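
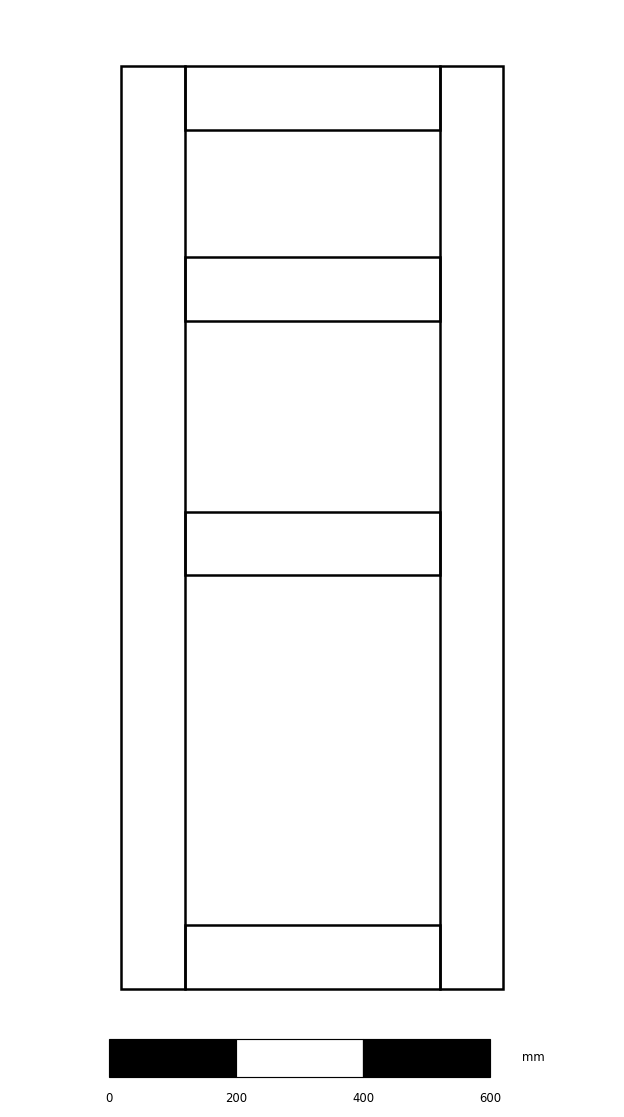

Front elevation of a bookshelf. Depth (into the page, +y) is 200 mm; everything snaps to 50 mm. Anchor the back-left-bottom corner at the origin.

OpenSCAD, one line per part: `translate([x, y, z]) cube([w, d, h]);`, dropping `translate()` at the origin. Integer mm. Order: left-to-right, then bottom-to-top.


cube([100, 200, 1450]);
translate([100, 0, 0]) cube([400, 200, 100]);
translate([100, 0, 650]) cube([400, 200, 100]);
translate([100, 0, 1050]) cube([400, 200, 100]);
translate([100, 0, 1350]) cube([400, 200, 100]);
translate([500, 0, 0]) cube([100, 200, 1450]);


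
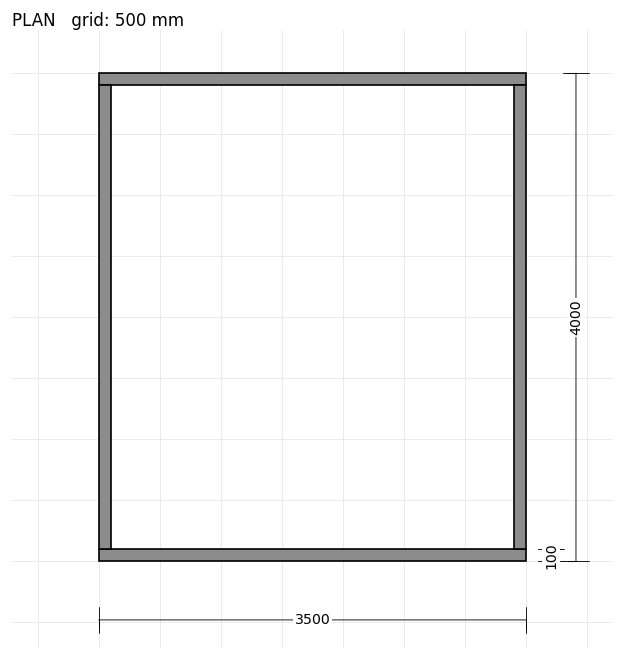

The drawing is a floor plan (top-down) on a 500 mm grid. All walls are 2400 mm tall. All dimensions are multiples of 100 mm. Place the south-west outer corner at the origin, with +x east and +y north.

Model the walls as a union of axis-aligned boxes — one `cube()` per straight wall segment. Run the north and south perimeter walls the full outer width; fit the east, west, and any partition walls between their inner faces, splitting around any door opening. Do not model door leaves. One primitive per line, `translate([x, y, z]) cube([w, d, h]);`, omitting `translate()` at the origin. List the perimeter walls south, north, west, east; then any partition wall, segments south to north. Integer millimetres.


cube([3500, 100, 2400]);
translate([0, 3900, 0]) cube([3500, 100, 2400]);
translate([0, 100, 0]) cube([100, 3800, 2400]);
translate([3400, 100, 0]) cube([100, 3800, 2400]);


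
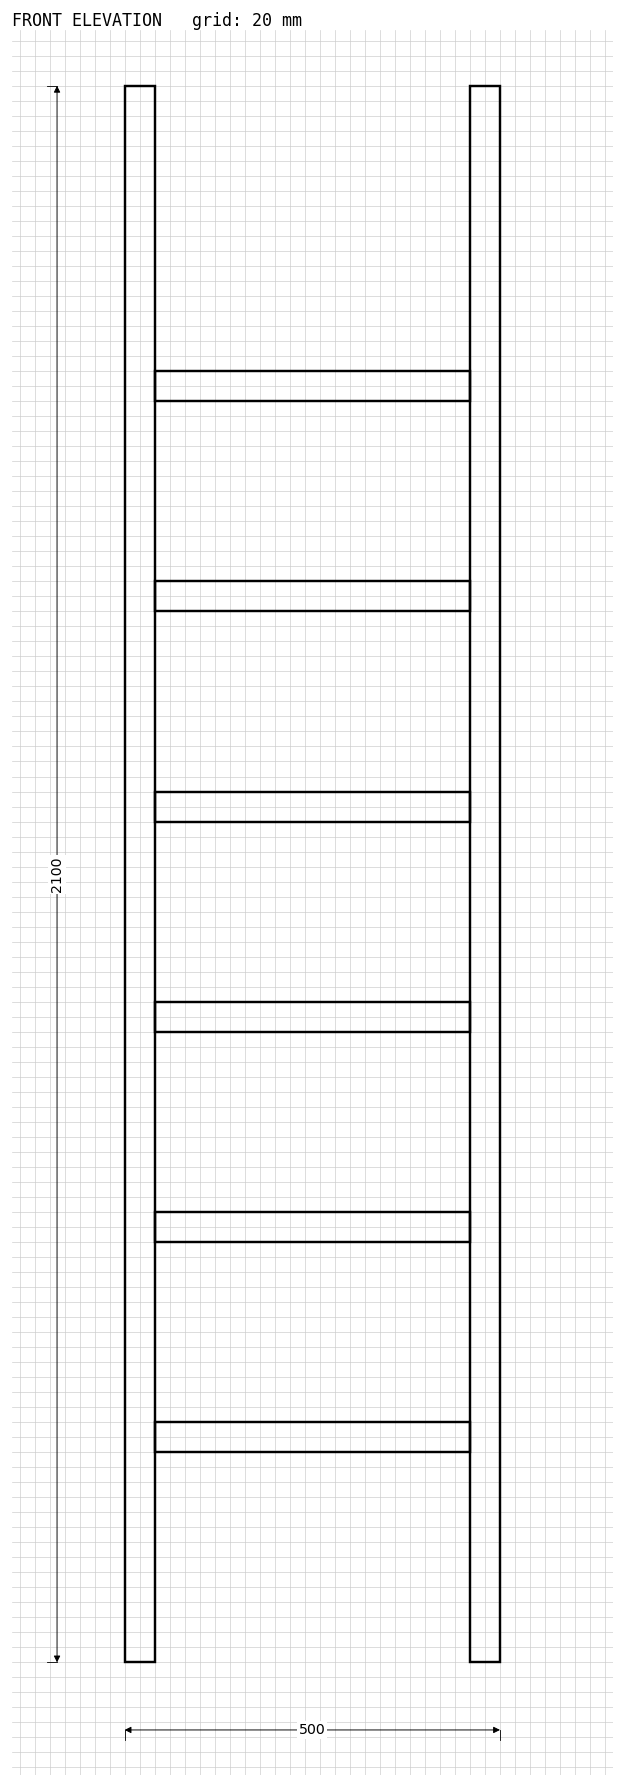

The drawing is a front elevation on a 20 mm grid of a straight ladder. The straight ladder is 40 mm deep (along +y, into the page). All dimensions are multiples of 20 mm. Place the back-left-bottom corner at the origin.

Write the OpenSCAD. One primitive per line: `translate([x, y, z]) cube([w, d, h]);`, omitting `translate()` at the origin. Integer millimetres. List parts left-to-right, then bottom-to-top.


cube([40, 40, 2100]);
translate([40, 0, 280]) cube([420, 40, 40]);
translate([40, 0, 560]) cube([420, 40, 40]);
translate([40, 0, 840]) cube([420, 40, 40]);
translate([40, 0, 1120]) cube([420, 40, 40]);
translate([40, 0, 1400]) cube([420, 40, 40]);
translate([40, 0, 1680]) cube([420, 40, 40]);
translate([460, 0, 0]) cube([40, 40, 2100]);


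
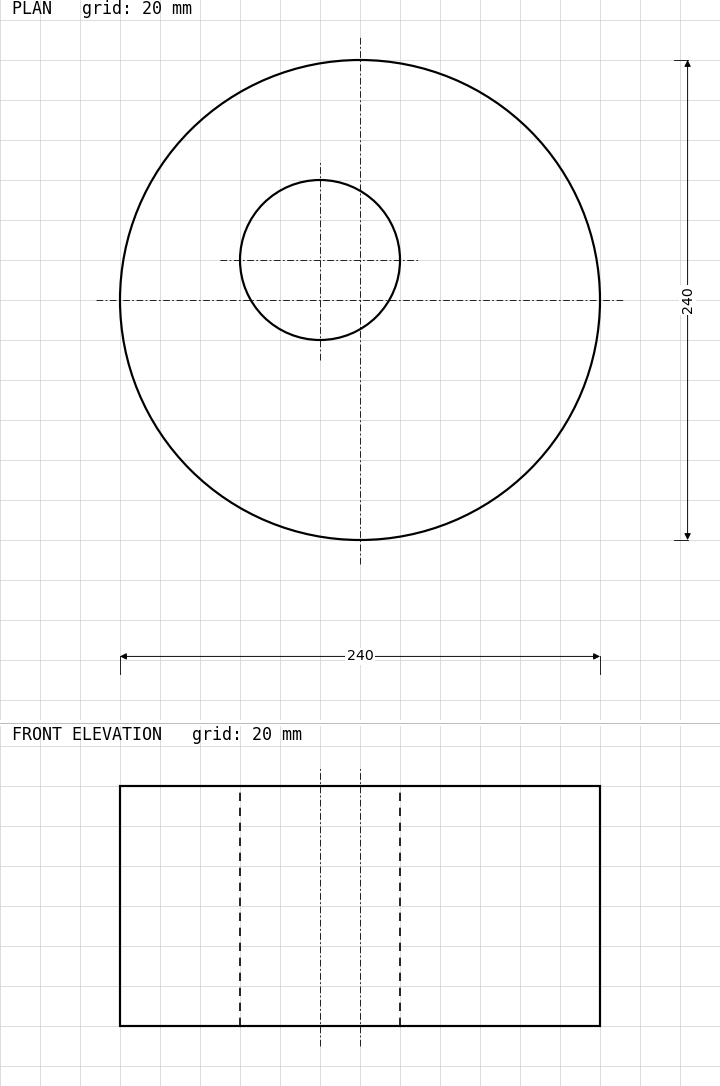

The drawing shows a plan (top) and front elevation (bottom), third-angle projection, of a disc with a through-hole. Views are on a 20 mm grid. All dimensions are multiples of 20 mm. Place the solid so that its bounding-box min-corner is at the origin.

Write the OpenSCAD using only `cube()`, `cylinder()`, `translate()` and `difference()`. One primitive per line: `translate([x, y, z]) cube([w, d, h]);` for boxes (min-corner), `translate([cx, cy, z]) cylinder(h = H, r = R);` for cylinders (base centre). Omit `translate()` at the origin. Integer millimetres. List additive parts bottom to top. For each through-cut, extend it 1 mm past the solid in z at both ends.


difference() {
  translate([120, 120, 0]) cylinder(h = 120, r = 120);
  translate([100, 140, -1]) cylinder(h = 122, r = 40);
}


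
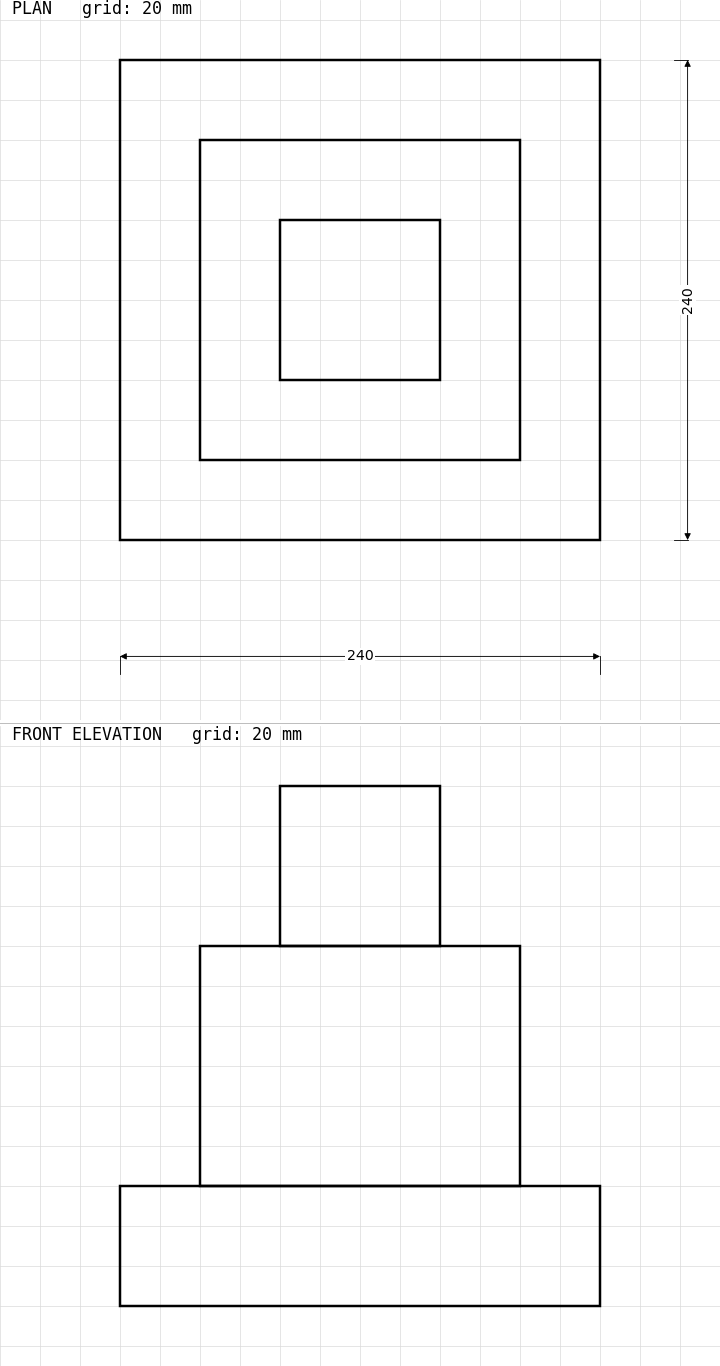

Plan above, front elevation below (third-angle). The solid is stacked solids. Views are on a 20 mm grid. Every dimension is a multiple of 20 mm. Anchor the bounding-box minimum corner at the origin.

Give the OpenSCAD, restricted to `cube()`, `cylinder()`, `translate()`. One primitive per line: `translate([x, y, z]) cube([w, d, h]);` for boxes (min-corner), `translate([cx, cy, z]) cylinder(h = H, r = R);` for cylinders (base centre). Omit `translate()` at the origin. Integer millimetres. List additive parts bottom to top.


cube([240, 240, 60]);
translate([40, 40, 60]) cube([160, 160, 120]);
translate([80, 80, 180]) cube([80, 80, 80]);


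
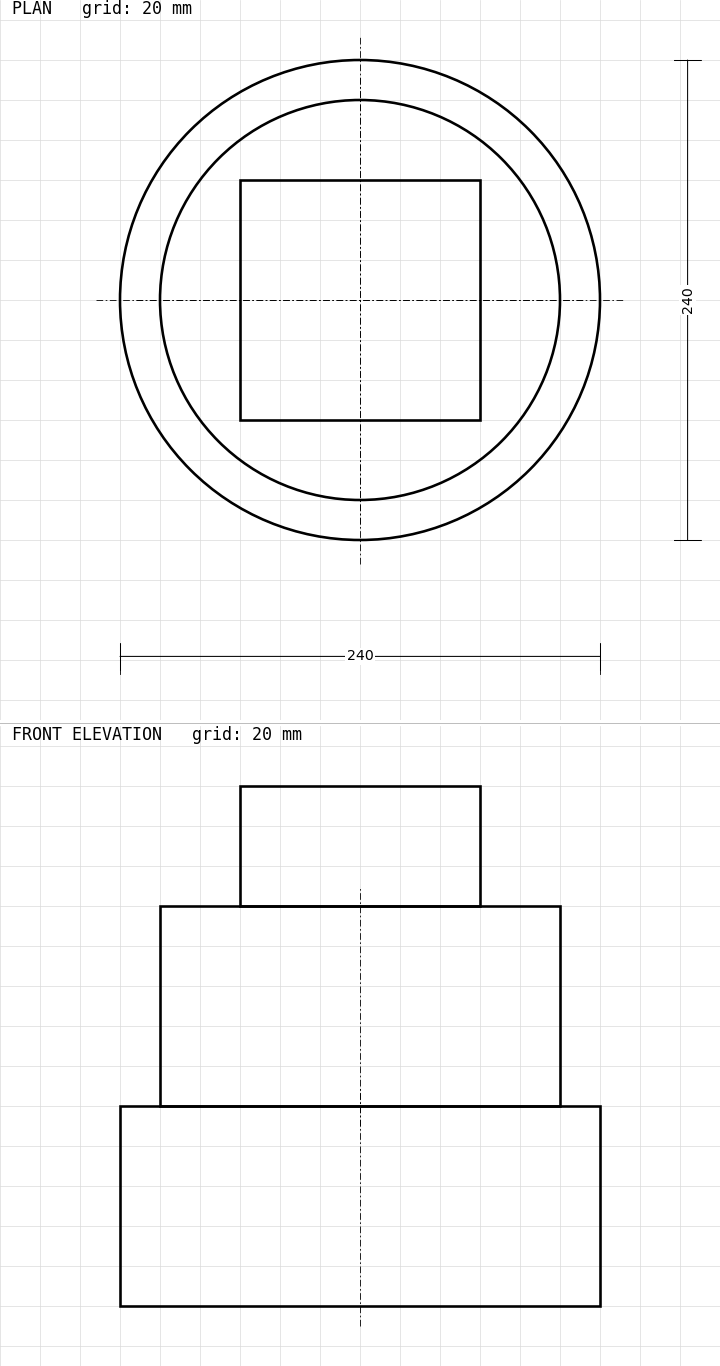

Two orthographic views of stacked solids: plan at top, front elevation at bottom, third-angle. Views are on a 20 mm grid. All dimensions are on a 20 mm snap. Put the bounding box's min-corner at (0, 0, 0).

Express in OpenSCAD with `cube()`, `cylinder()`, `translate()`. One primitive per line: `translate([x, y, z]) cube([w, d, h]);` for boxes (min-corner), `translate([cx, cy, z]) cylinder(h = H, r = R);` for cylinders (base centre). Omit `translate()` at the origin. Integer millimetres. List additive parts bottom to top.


translate([120, 120, 0]) cylinder(h = 100, r = 120);
translate([120, 120, 100]) cylinder(h = 100, r = 100);
translate([60, 60, 200]) cube([120, 120, 60]);


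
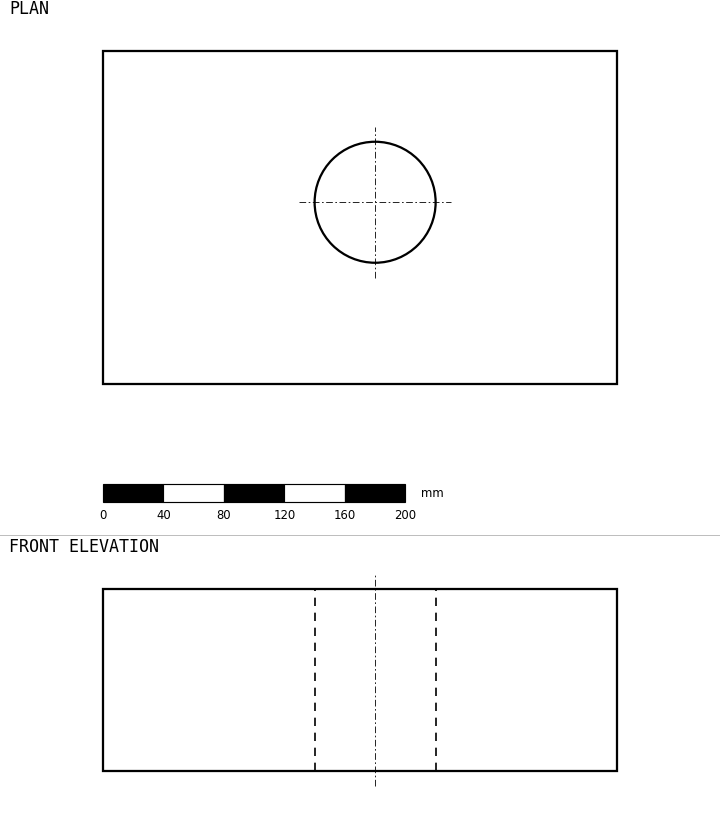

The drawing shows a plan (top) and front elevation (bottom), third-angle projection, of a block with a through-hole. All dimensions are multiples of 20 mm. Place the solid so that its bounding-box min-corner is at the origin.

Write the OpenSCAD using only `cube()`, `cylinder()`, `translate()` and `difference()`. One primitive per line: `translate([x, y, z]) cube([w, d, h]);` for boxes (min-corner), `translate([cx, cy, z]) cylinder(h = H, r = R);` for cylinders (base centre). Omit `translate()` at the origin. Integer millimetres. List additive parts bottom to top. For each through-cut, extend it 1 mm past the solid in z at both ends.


difference() {
  cube([340, 220, 120]);
  translate([180, 120, -1]) cylinder(h = 122, r = 40);
}


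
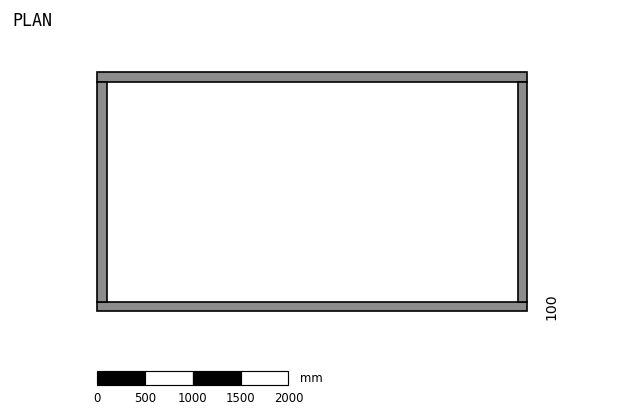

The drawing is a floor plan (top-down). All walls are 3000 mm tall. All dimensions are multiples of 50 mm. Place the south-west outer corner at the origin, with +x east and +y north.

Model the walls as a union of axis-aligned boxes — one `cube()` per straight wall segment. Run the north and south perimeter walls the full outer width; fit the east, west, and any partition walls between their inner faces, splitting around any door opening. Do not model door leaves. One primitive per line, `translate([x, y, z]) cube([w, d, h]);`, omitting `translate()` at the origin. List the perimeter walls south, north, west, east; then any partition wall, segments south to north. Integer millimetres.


cube([4500, 100, 3000]);
translate([0, 2400, 0]) cube([4500, 100, 3000]);
translate([0, 100, 0]) cube([100, 2300, 3000]);
translate([4400, 100, 0]) cube([100, 2300, 3000]);


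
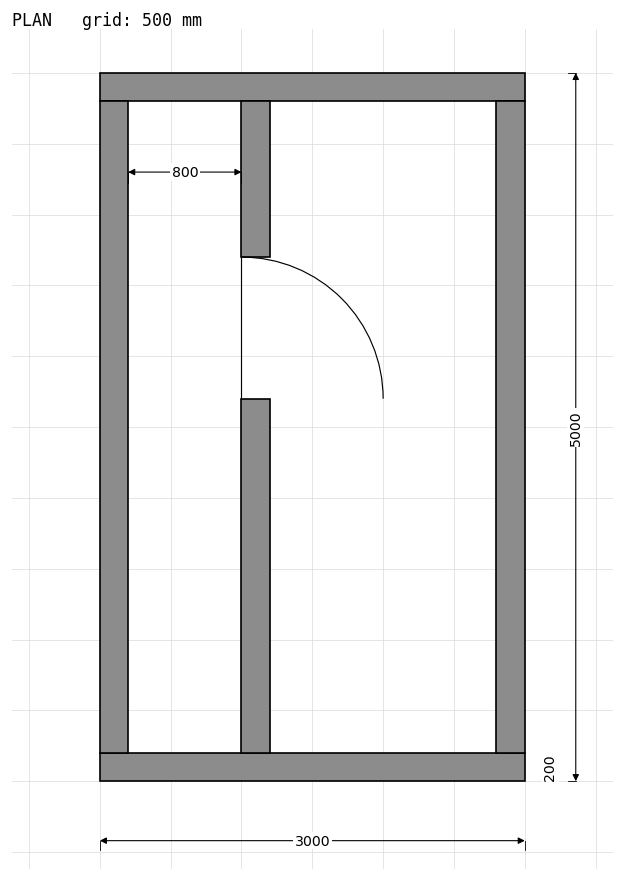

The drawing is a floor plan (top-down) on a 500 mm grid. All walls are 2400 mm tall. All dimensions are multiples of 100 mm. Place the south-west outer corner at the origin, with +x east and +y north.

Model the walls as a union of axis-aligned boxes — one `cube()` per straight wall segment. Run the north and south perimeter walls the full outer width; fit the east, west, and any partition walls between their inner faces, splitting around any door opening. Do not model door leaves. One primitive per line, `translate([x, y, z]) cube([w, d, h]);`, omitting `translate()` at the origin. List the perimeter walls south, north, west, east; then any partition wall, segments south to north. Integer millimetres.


cube([3000, 200, 2400]);
translate([0, 4800, 0]) cube([3000, 200, 2400]);
translate([0, 200, 0]) cube([200, 4600, 2400]);
translate([2800, 200, 0]) cube([200, 4600, 2400]);
translate([1000, 200, 0]) cube([200, 2500, 2400]);
translate([1000, 3700, 0]) cube([200, 1100, 2400]);


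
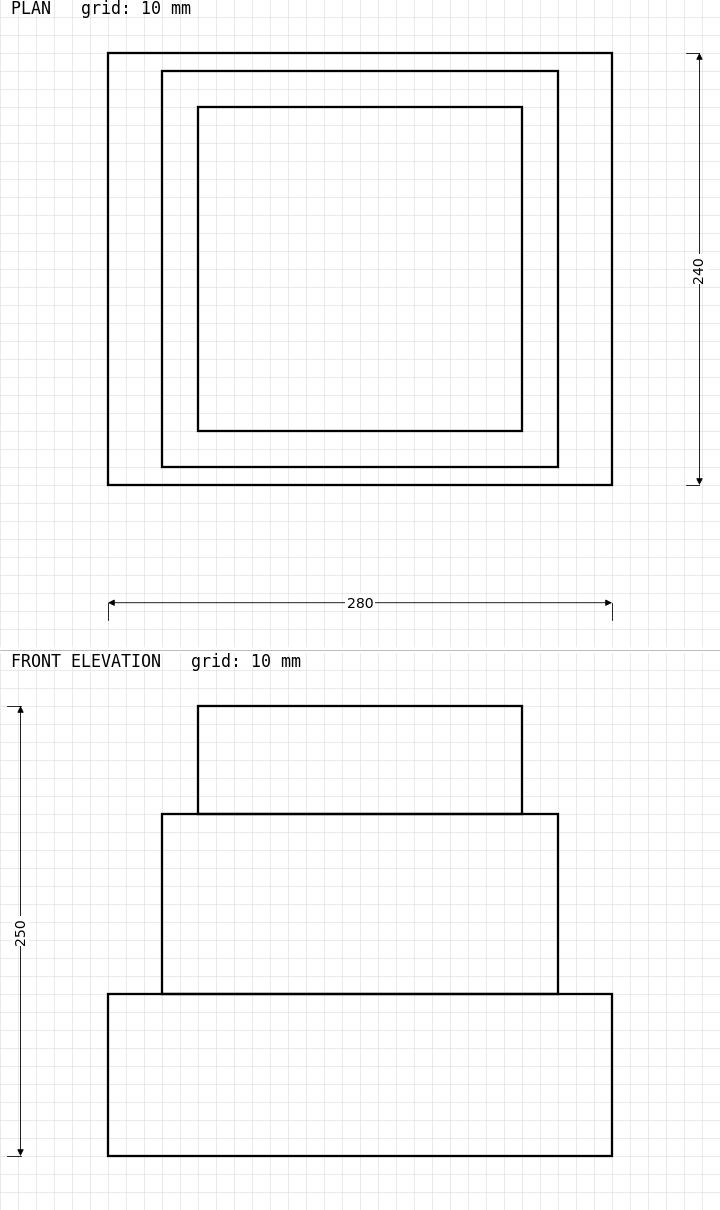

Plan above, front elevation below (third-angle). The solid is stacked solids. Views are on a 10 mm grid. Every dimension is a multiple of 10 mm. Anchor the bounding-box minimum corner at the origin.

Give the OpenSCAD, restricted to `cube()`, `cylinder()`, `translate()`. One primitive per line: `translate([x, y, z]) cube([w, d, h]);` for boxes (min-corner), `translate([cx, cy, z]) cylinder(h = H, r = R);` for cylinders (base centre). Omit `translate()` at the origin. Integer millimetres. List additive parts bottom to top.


cube([280, 240, 90]);
translate([30, 10, 90]) cube([220, 220, 100]);
translate([50, 30, 190]) cube([180, 180, 60]);


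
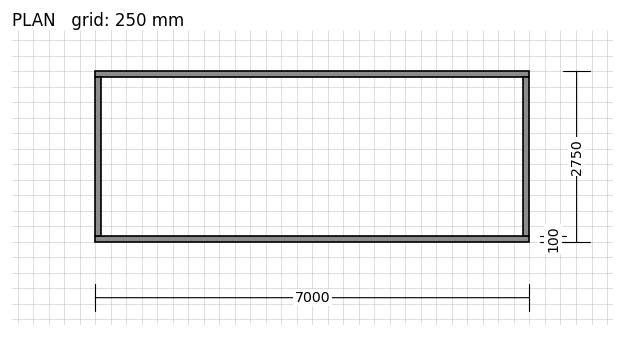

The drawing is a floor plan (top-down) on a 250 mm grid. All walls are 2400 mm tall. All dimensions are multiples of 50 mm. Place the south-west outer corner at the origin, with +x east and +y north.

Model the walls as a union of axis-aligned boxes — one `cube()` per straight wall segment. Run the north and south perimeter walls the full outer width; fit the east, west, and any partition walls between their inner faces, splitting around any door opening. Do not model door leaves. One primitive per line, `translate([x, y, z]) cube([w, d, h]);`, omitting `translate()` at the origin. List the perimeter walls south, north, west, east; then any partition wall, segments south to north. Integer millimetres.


cube([7000, 100, 2400]);
translate([0, 2650, 0]) cube([7000, 100, 2400]);
translate([0, 100, 0]) cube([100, 2550, 2400]);
translate([6900, 100, 0]) cube([100, 2550, 2400]);


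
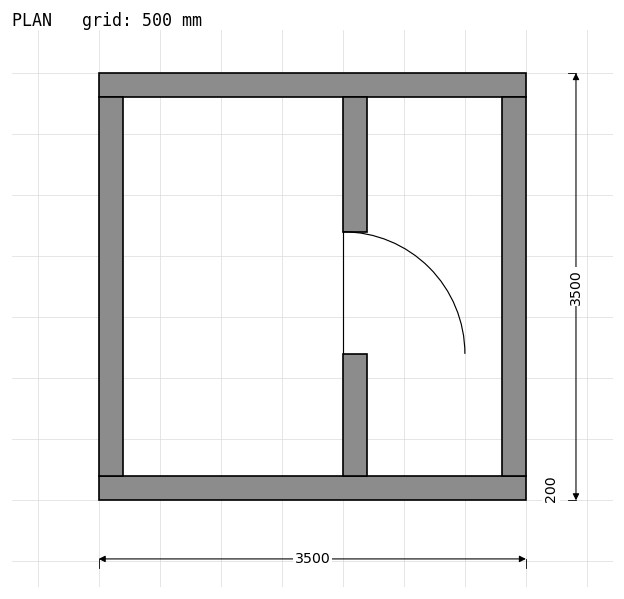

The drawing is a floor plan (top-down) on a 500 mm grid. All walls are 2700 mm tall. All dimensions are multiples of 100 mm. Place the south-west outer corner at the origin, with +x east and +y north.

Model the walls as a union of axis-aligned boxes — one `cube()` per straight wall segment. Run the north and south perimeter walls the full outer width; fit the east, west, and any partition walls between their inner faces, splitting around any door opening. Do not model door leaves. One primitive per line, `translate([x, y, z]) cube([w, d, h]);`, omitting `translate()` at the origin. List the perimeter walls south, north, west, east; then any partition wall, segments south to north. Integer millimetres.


cube([3500, 200, 2700]);
translate([0, 3300, 0]) cube([3500, 200, 2700]);
translate([0, 200, 0]) cube([200, 3100, 2700]);
translate([3300, 200, 0]) cube([200, 3100, 2700]);
translate([2000, 200, 0]) cube([200, 1000, 2700]);
translate([2000, 2200, 0]) cube([200, 1100, 2700]);


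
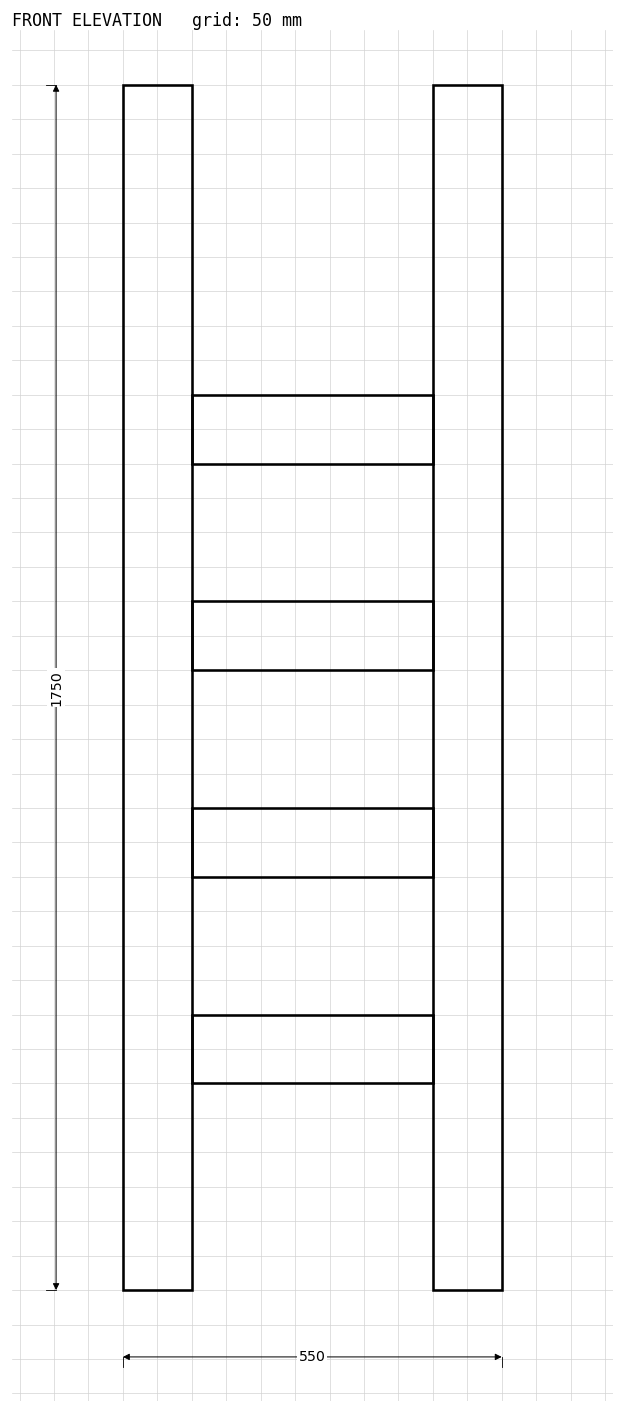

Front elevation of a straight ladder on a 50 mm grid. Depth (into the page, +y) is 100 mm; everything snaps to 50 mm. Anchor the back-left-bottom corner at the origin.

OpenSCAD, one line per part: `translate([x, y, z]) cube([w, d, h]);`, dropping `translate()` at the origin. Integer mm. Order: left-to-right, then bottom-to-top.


cube([100, 100, 1750]);
translate([100, 0, 300]) cube([350, 100, 100]);
translate([100, 0, 600]) cube([350, 100, 100]);
translate([100, 0, 900]) cube([350, 100, 100]);
translate([100, 0, 1200]) cube([350, 100, 100]);
translate([450, 0, 0]) cube([100, 100, 1750]);


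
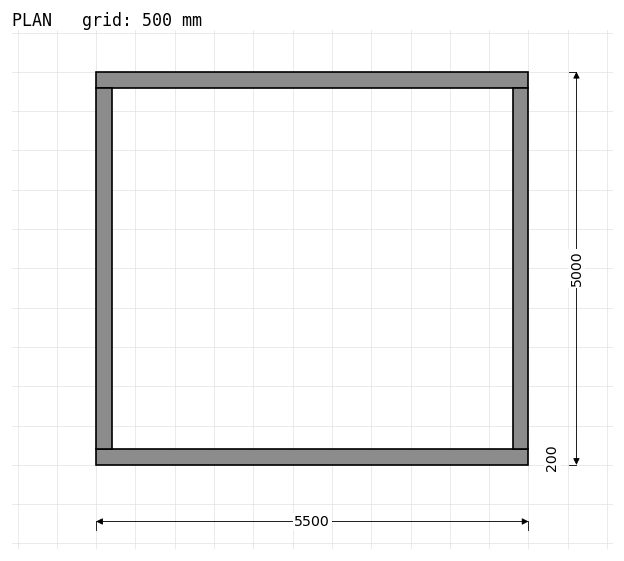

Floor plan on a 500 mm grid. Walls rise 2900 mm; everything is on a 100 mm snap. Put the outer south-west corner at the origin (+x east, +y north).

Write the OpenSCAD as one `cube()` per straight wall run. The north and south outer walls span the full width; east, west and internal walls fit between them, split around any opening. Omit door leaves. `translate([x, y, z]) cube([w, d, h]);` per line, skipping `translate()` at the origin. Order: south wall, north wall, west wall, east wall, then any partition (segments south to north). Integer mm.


cube([5500, 200, 2900]);
translate([0, 4800, 0]) cube([5500, 200, 2900]);
translate([0, 200, 0]) cube([200, 4600, 2900]);
translate([5300, 200, 0]) cube([200, 4600, 2900]);


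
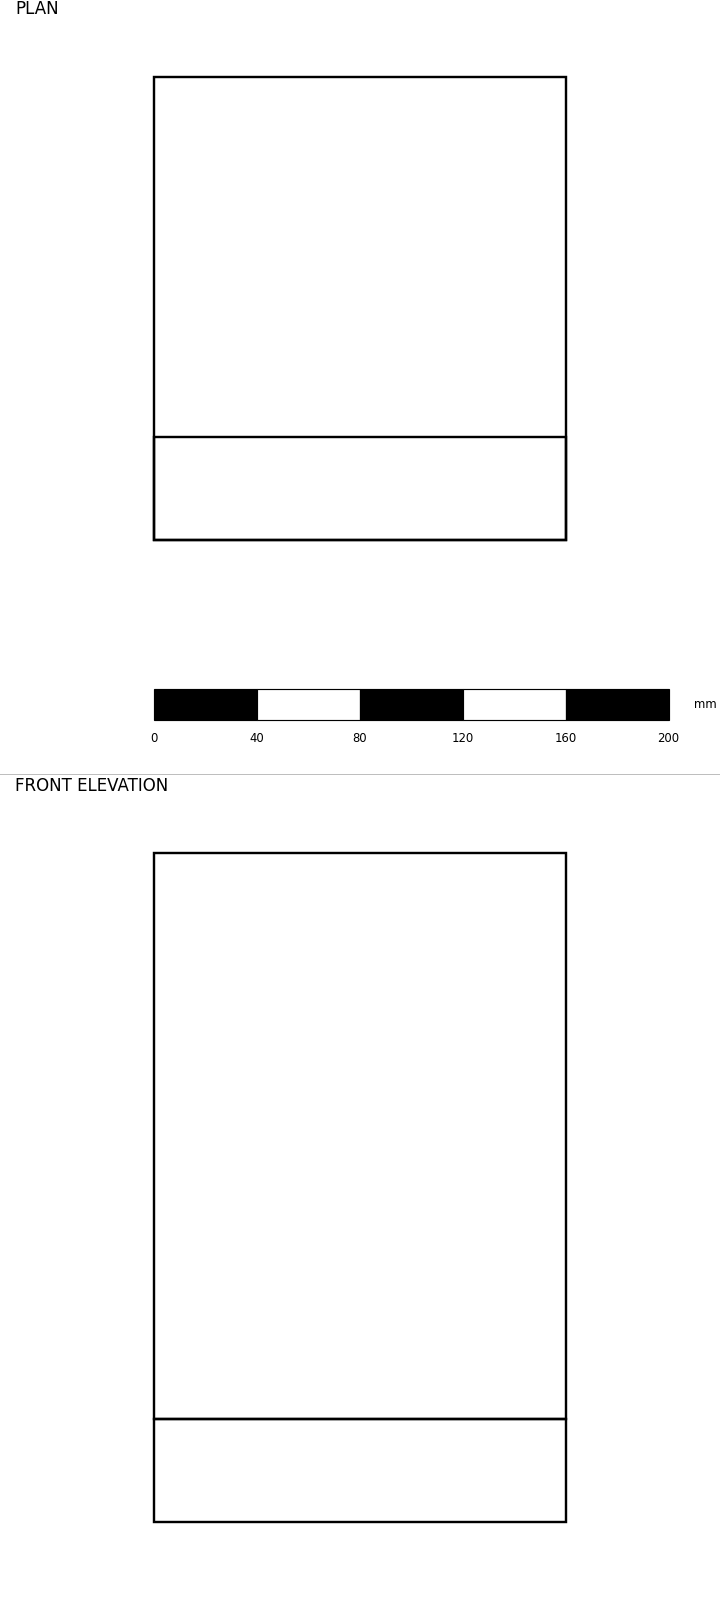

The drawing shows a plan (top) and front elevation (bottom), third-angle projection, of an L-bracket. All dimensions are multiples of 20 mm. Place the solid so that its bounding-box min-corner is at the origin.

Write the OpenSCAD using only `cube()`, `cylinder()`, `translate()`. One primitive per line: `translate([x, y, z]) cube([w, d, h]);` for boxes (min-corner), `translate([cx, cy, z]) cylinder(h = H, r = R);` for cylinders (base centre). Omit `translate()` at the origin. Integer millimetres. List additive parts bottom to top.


cube([160, 180, 40]);
translate([0, 0, 40]) cube([160, 40, 220]);


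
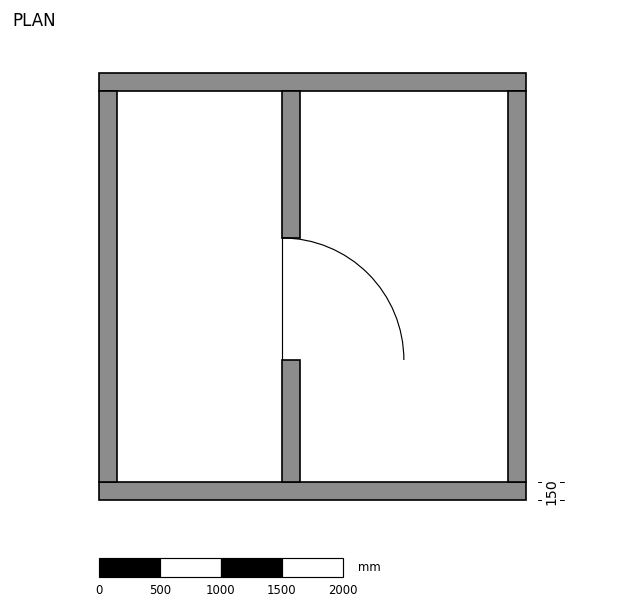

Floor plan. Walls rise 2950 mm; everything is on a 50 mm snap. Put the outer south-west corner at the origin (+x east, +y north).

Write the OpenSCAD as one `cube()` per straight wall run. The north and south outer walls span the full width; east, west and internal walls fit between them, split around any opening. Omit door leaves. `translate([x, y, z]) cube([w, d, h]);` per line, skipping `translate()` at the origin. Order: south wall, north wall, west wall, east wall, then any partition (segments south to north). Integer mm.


cube([3500, 150, 2950]);
translate([0, 3350, 0]) cube([3500, 150, 2950]);
translate([0, 150, 0]) cube([150, 3200, 2950]);
translate([3350, 150, 0]) cube([150, 3200, 2950]);
translate([1500, 150, 0]) cube([150, 1000, 2950]);
translate([1500, 2150, 0]) cube([150, 1200, 2950]);


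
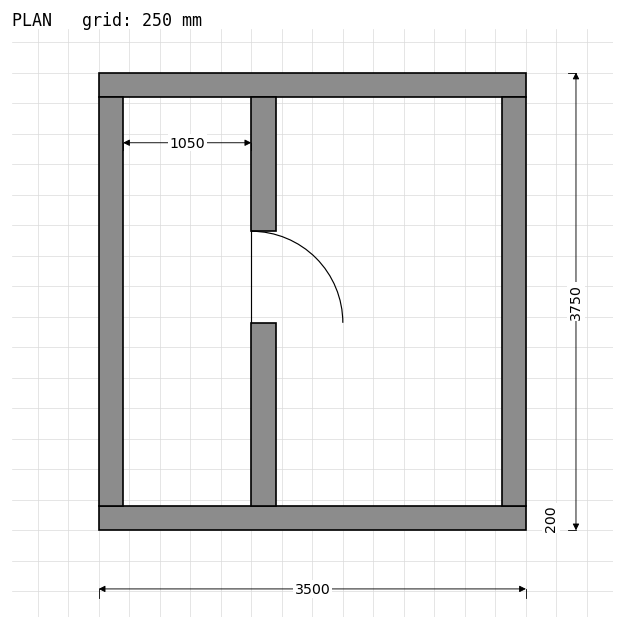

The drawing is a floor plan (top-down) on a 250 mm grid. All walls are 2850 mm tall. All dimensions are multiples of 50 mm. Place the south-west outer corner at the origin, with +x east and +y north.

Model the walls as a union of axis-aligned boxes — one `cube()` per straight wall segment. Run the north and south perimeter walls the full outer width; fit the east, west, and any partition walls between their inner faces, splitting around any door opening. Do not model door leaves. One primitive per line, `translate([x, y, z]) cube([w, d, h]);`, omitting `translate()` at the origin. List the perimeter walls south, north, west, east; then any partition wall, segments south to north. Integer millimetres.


cube([3500, 200, 2850]);
translate([0, 3550, 0]) cube([3500, 200, 2850]);
translate([0, 200, 0]) cube([200, 3350, 2850]);
translate([3300, 200, 0]) cube([200, 3350, 2850]);
translate([1250, 200, 0]) cube([200, 1500, 2850]);
translate([1250, 2450, 0]) cube([200, 1100, 2850]);


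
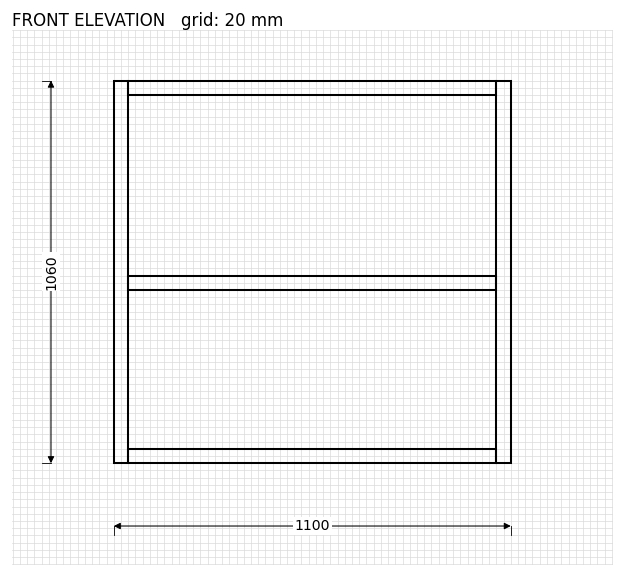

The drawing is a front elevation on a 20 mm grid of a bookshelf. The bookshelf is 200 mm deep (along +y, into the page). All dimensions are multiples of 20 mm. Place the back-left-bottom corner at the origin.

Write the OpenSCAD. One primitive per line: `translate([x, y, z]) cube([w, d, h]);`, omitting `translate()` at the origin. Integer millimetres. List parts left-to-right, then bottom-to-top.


cube([40, 200, 1060]);
translate([40, 0, 0]) cube([1020, 200, 40]);
translate([40, 0, 480]) cube([1020, 200, 40]);
translate([40, 0, 1020]) cube([1020, 200, 40]);
translate([1060, 0, 0]) cube([40, 200, 1060]);


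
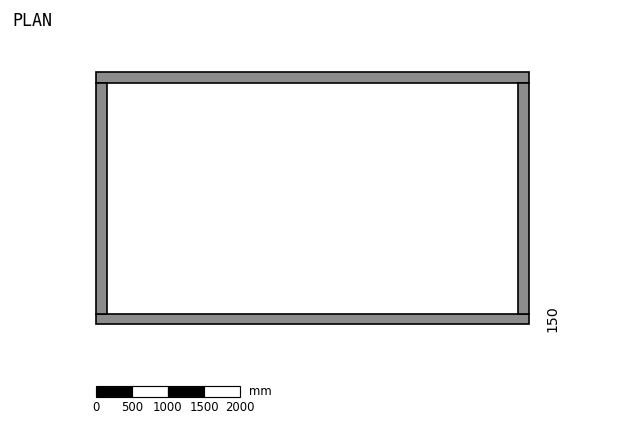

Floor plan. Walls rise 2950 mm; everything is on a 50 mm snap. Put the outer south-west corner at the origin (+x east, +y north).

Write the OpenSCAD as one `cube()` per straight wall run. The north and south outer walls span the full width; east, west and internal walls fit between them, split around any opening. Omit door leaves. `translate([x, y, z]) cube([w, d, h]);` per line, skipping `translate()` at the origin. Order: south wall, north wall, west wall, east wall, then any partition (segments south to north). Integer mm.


cube([6000, 150, 2950]);
translate([0, 3350, 0]) cube([6000, 150, 2950]);
translate([0, 150, 0]) cube([150, 3200, 2950]);
translate([5850, 150, 0]) cube([150, 3200, 2950]);


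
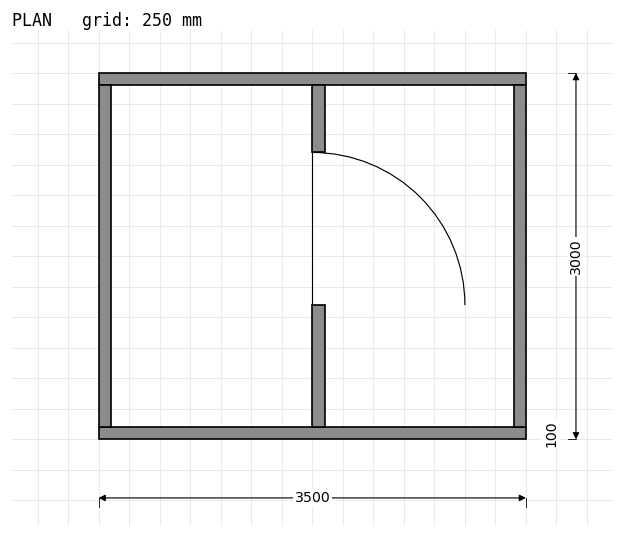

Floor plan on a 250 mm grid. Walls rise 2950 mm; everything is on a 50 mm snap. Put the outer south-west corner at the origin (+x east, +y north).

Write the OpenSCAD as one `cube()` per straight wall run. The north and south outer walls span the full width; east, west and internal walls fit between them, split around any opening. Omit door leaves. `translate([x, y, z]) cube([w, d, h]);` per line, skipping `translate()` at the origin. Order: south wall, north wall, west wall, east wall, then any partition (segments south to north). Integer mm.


cube([3500, 100, 2950]);
translate([0, 2900, 0]) cube([3500, 100, 2950]);
translate([0, 100, 0]) cube([100, 2800, 2950]);
translate([3400, 100, 0]) cube([100, 2800, 2950]);
translate([1750, 100, 0]) cube([100, 1000, 2950]);
translate([1750, 2350, 0]) cube([100, 550, 2950]);


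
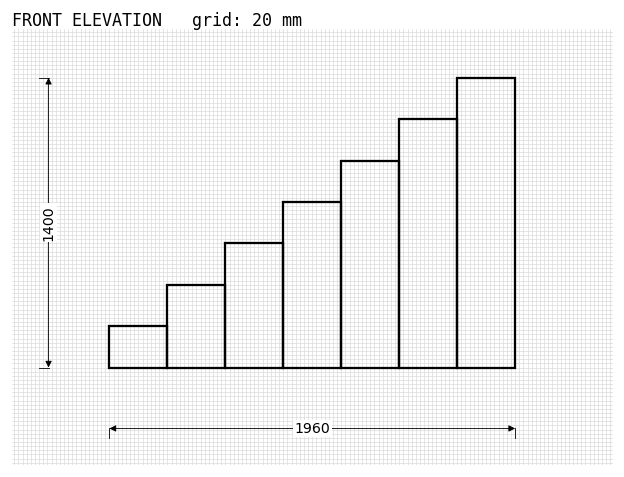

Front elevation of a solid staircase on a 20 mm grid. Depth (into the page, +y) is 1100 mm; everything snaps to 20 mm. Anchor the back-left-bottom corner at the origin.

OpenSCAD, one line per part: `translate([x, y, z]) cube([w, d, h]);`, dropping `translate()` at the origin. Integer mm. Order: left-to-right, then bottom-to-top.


cube([280, 1100, 200]);
translate([280, 0, 0]) cube([280, 1100, 400]);
translate([560, 0, 0]) cube([280, 1100, 600]);
translate([840, 0, 0]) cube([280, 1100, 800]);
translate([1120, 0, 0]) cube([280, 1100, 1000]);
translate([1400, 0, 0]) cube([280, 1100, 1200]);
translate([1680, 0, 0]) cube([280, 1100, 1400]);


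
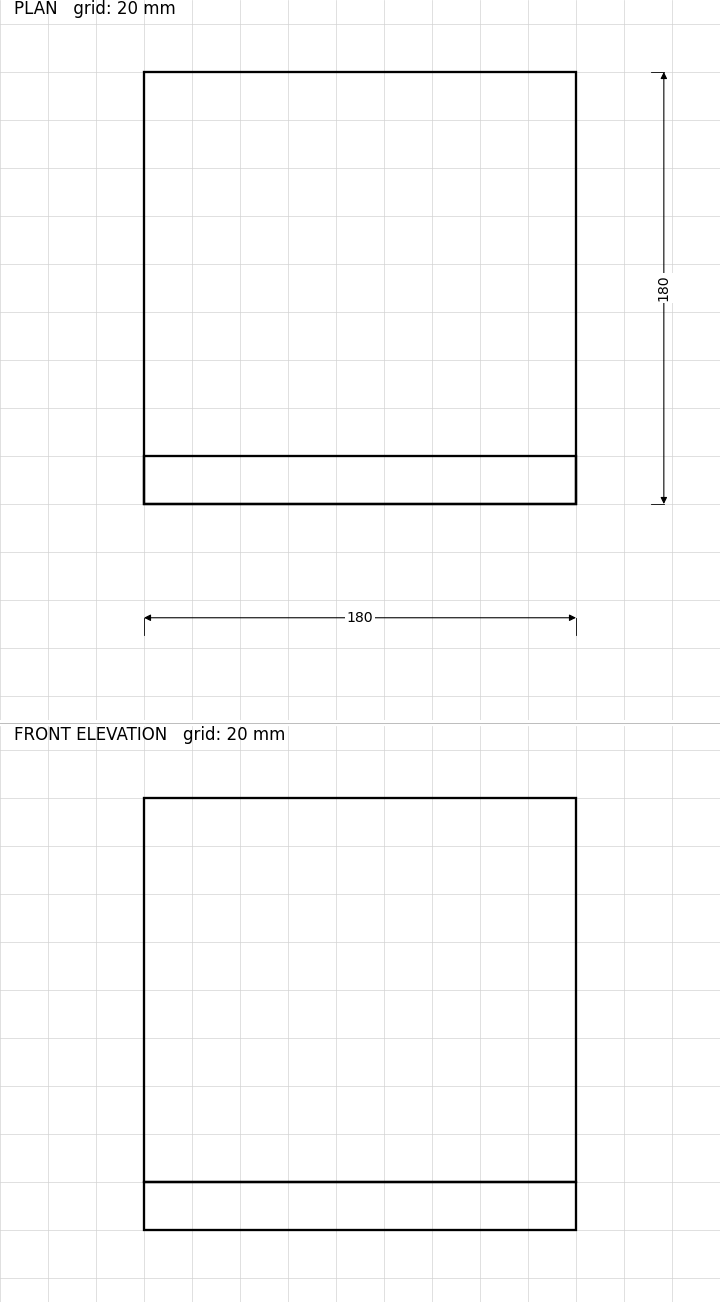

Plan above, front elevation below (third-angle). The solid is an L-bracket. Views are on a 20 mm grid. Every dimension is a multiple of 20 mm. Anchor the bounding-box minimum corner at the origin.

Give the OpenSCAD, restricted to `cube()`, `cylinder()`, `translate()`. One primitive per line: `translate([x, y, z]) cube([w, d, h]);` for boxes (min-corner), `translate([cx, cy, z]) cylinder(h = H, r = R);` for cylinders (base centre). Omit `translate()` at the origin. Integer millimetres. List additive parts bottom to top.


cube([180, 180, 20]);
translate([0, 0, 20]) cube([180, 20, 160]);


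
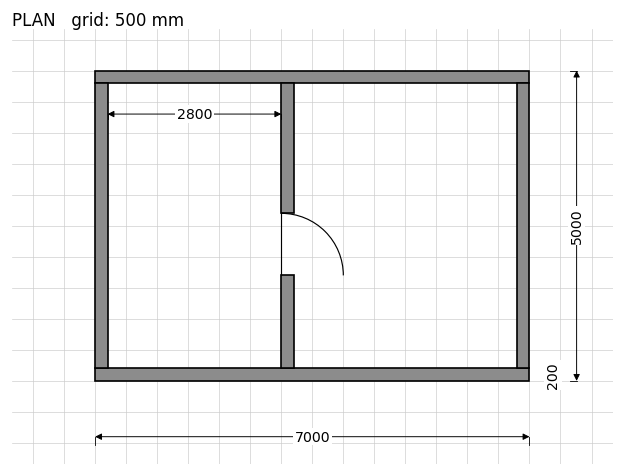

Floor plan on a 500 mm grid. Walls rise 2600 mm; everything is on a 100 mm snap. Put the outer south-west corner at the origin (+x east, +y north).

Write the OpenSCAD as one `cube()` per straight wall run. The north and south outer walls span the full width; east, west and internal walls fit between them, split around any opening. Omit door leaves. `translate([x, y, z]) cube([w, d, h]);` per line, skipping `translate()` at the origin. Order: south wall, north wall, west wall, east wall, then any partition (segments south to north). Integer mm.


cube([7000, 200, 2600]);
translate([0, 4800, 0]) cube([7000, 200, 2600]);
translate([0, 200, 0]) cube([200, 4600, 2600]);
translate([6800, 200, 0]) cube([200, 4600, 2600]);
translate([3000, 200, 0]) cube([200, 1500, 2600]);
translate([3000, 2700, 0]) cube([200, 2100, 2600]);


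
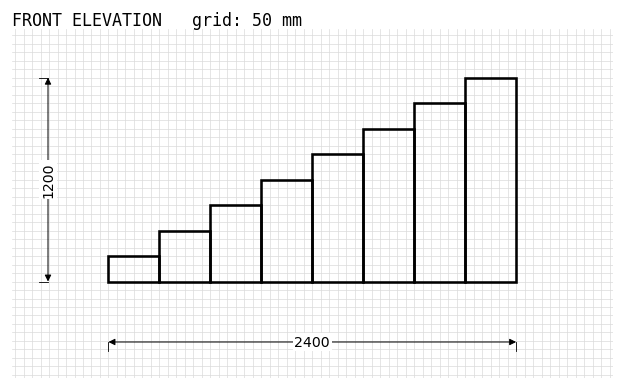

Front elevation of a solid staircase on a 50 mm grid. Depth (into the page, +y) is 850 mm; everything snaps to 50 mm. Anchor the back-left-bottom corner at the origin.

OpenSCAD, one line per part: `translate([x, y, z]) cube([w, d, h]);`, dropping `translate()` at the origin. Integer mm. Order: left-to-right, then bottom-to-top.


cube([300, 850, 150]);
translate([300, 0, 0]) cube([300, 850, 300]);
translate([600, 0, 0]) cube([300, 850, 450]);
translate([900, 0, 0]) cube([300, 850, 600]);
translate([1200, 0, 0]) cube([300, 850, 750]);
translate([1500, 0, 0]) cube([300, 850, 900]);
translate([1800, 0, 0]) cube([300, 850, 1050]);
translate([2100, 0, 0]) cube([300, 850, 1200]);


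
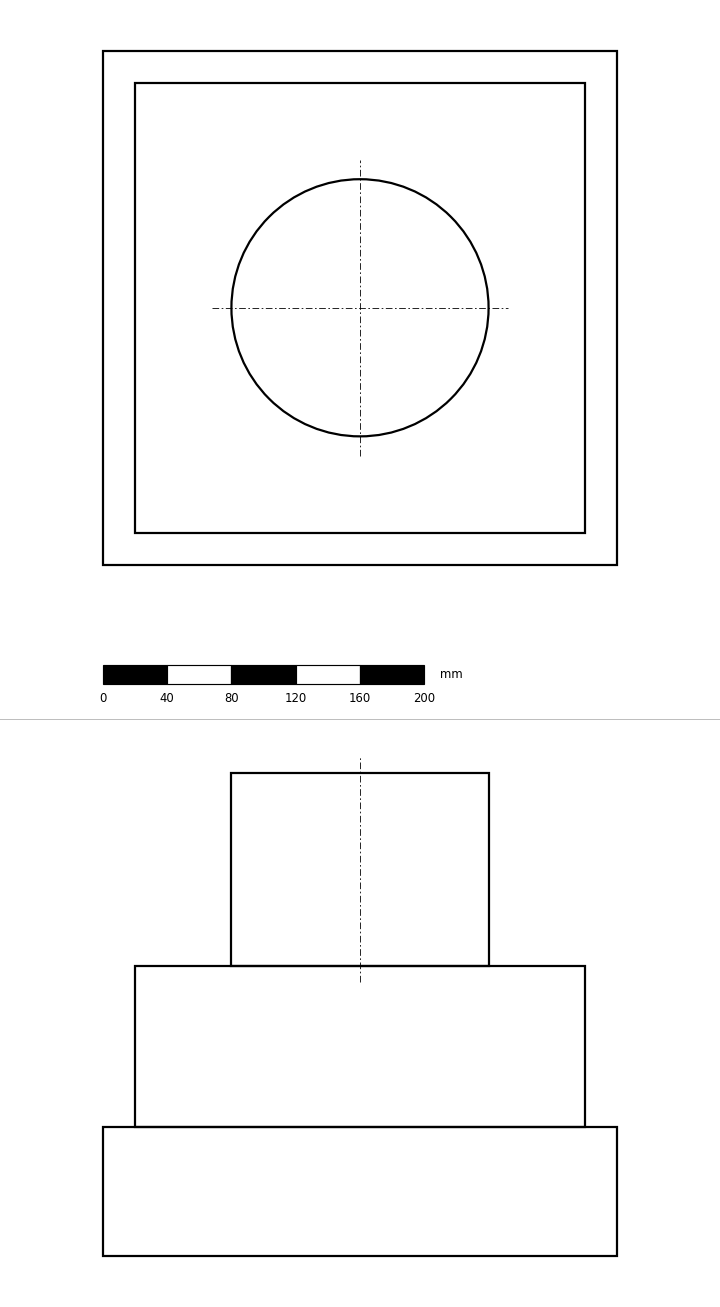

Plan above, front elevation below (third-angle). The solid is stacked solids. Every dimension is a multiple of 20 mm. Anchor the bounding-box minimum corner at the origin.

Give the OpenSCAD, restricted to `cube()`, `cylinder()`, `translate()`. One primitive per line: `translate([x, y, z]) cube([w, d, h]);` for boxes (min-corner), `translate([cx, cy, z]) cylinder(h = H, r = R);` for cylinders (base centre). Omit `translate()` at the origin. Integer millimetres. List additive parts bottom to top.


cube([320, 320, 80]);
translate([20, 20, 80]) cube([280, 280, 100]);
translate([160, 160, 180]) cylinder(h = 120, r = 80);


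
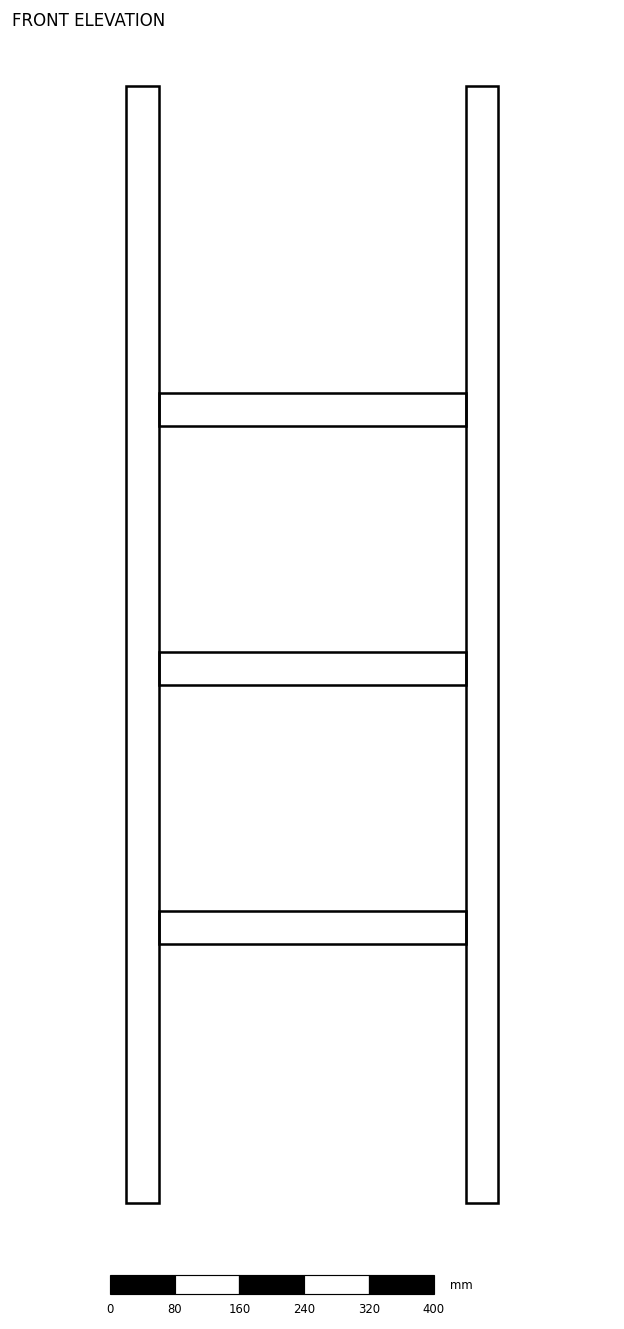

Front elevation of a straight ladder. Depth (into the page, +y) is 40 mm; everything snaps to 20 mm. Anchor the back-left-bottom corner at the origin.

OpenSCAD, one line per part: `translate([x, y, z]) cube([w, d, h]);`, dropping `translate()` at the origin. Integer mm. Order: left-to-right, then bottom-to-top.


cube([40, 40, 1380]);
translate([40, 0, 320]) cube([380, 40, 40]);
translate([40, 0, 640]) cube([380, 40, 40]);
translate([40, 0, 960]) cube([380, 40, 40]);
translate([420, 0, 0]) cube([40, 40, 1380]);


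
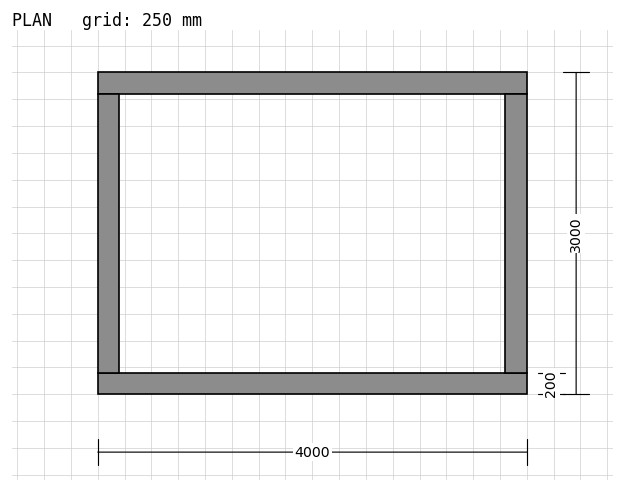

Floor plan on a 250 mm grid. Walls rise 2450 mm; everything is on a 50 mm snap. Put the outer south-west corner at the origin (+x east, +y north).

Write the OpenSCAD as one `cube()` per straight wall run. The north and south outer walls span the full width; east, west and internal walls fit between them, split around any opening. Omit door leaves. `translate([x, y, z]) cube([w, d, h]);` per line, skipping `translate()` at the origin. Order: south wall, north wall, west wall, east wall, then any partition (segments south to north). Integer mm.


cube([4000, 200, 2450]);
translate([0, 2800, 0]) cube([4000, 200, 2450]);
translate([0, 200, 0]) cube([200, 2600, 2450]);
translate([3800, 200, 0]) cube([200, 2600, 2450]);


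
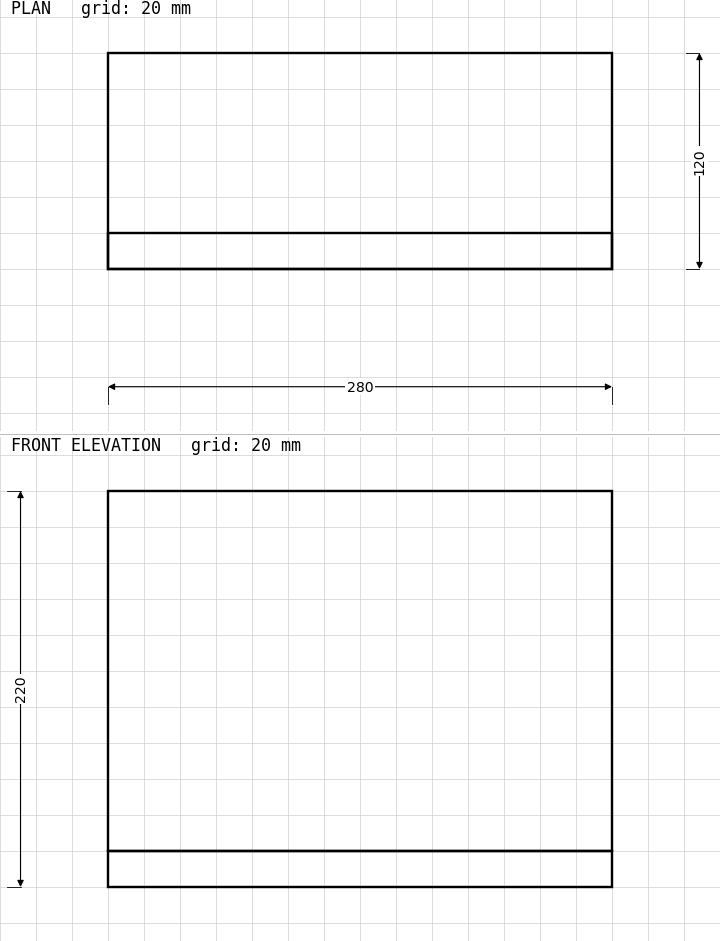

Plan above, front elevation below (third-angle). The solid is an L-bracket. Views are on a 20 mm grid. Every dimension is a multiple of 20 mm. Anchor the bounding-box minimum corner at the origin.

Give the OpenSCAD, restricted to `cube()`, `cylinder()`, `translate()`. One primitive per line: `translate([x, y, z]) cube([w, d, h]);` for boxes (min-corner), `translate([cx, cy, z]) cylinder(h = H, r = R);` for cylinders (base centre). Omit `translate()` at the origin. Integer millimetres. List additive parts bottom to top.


cube([280, 120, 20]);
translate([0, 0, 20]) cube([280, 20, 200]);


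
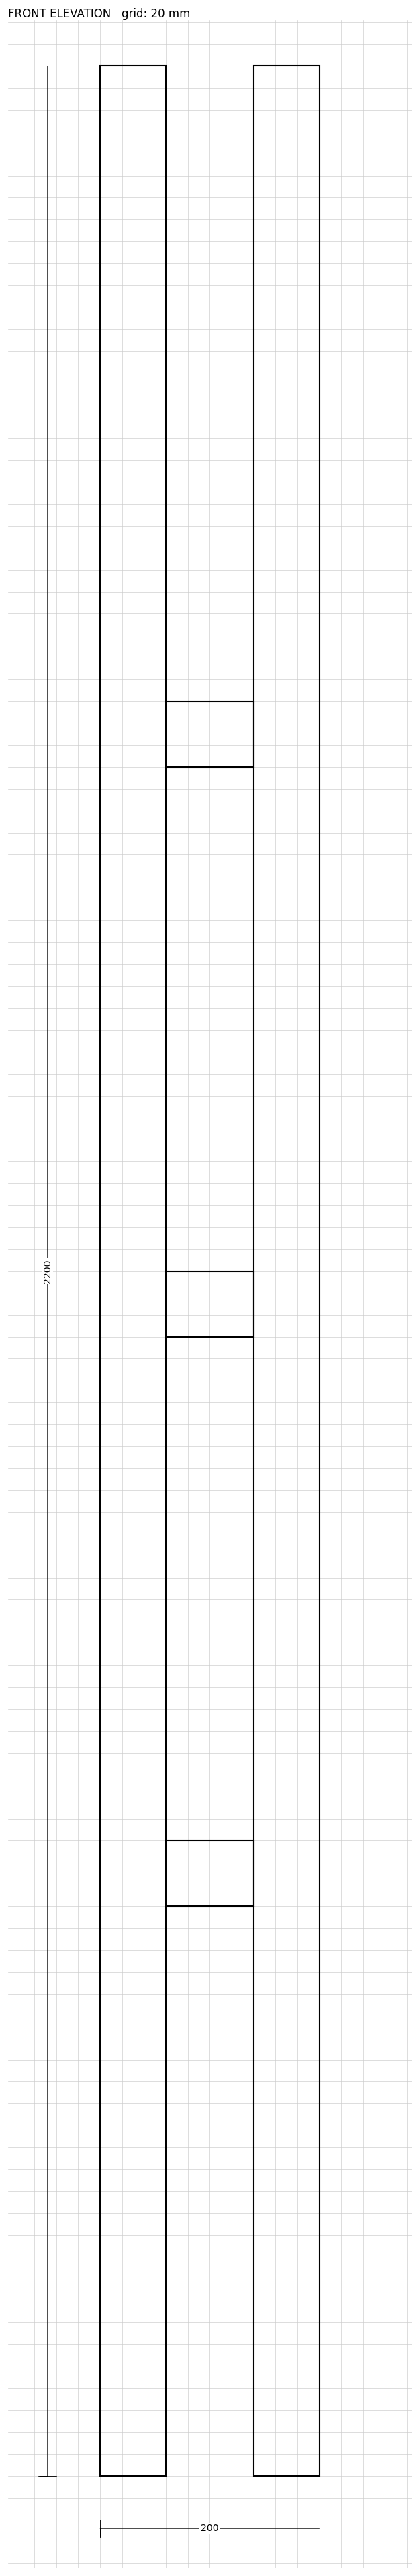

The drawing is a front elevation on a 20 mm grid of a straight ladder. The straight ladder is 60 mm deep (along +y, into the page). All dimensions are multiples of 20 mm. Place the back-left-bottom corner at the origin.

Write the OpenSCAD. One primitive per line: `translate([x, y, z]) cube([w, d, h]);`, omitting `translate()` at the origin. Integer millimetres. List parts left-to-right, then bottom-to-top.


cube([60, 60, 2200]);
translate([60, 0, 520]) cube([80, 60, 60]);
translate([60, 0, 1040]) cube([80, 60, 60]);
translate([60, 0, 1560]) cube([80, 60, 60]);
translate([140, 0, 0]) cube([60, 60, 2200]);


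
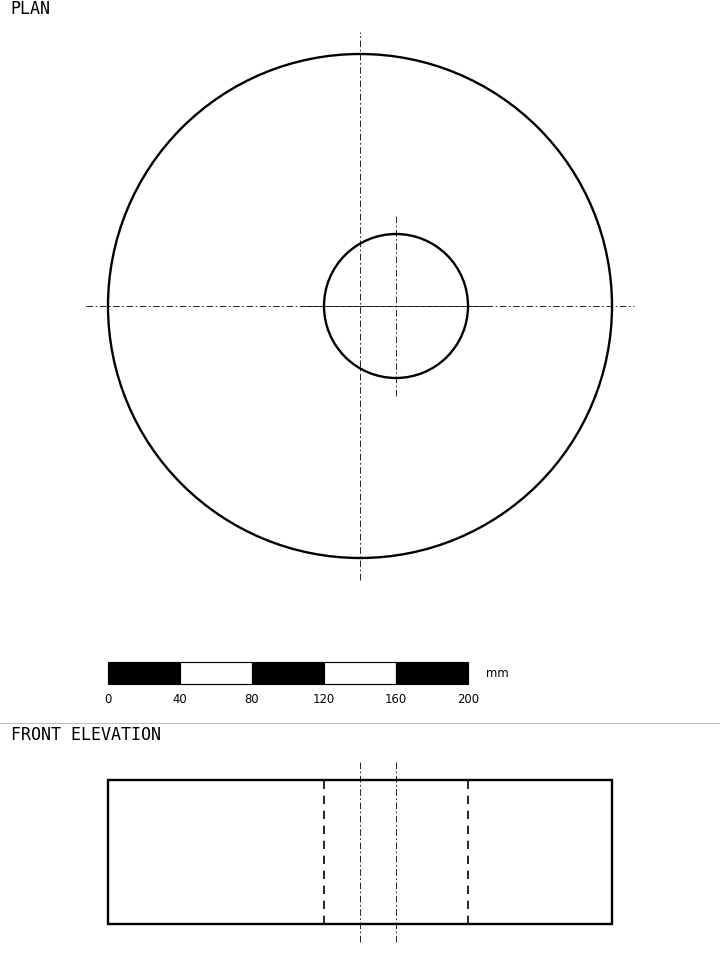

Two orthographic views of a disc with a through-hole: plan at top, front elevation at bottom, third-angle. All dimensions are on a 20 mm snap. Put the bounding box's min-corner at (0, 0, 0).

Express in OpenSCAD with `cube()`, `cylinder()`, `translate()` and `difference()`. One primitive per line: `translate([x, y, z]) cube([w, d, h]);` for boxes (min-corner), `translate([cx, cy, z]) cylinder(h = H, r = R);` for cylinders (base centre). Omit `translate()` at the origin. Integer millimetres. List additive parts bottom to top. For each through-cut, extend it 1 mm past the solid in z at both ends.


difference() {
  translate([140, 140, 0]) cylinder(h = 80, r = 140);
  translate([160, 140, -1]) cylinder(h = 82, r = 40);
}


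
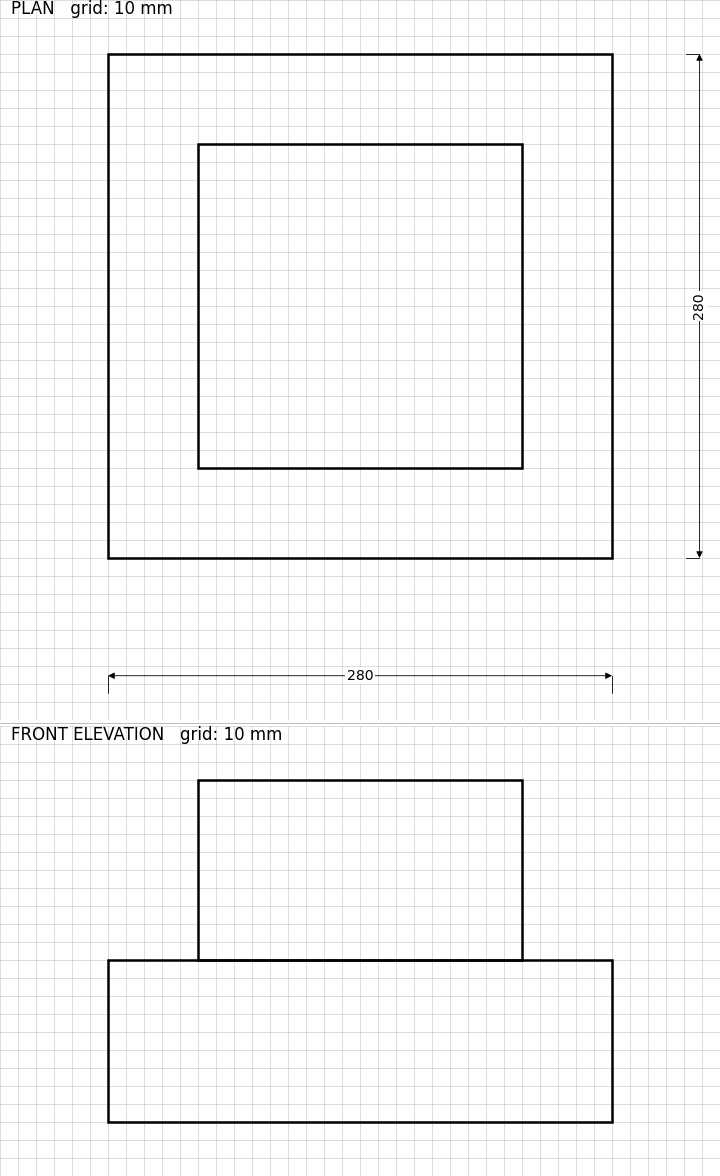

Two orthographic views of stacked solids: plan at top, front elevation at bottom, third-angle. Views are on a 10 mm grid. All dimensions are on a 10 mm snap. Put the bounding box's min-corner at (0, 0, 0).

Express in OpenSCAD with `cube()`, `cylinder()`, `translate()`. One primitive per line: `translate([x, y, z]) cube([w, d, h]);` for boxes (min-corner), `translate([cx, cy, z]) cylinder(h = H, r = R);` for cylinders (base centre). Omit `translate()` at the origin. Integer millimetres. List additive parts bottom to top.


cube([280, 280, 90]);
translate([50, 50, 90]) cube([180, 180, 100]);


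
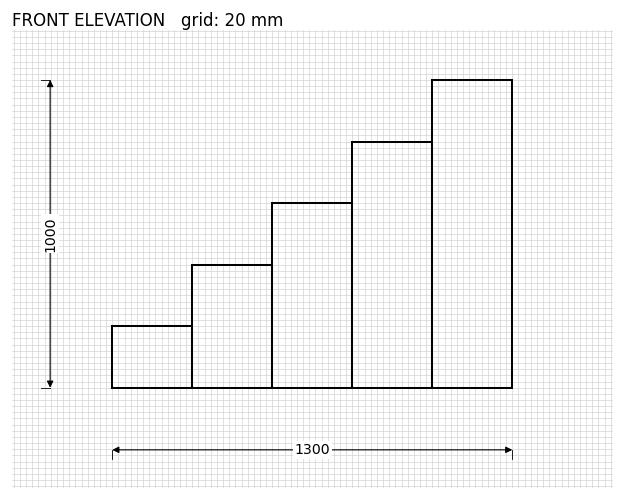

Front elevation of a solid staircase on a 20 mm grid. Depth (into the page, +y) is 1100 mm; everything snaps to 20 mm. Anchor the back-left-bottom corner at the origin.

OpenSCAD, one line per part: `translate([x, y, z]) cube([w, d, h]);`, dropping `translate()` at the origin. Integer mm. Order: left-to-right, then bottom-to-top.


cube([260, 1100, 200]);
translate([260, 0, 0]) cube([260, 1100, 400]);
translate([520, 0, 0]) cube([260, 1100, 600]);
translate([780, 0, 0]) cube([260, 1100, 800]);
translate([1040, 0, 0]) cube([260, 1100, 1000]);


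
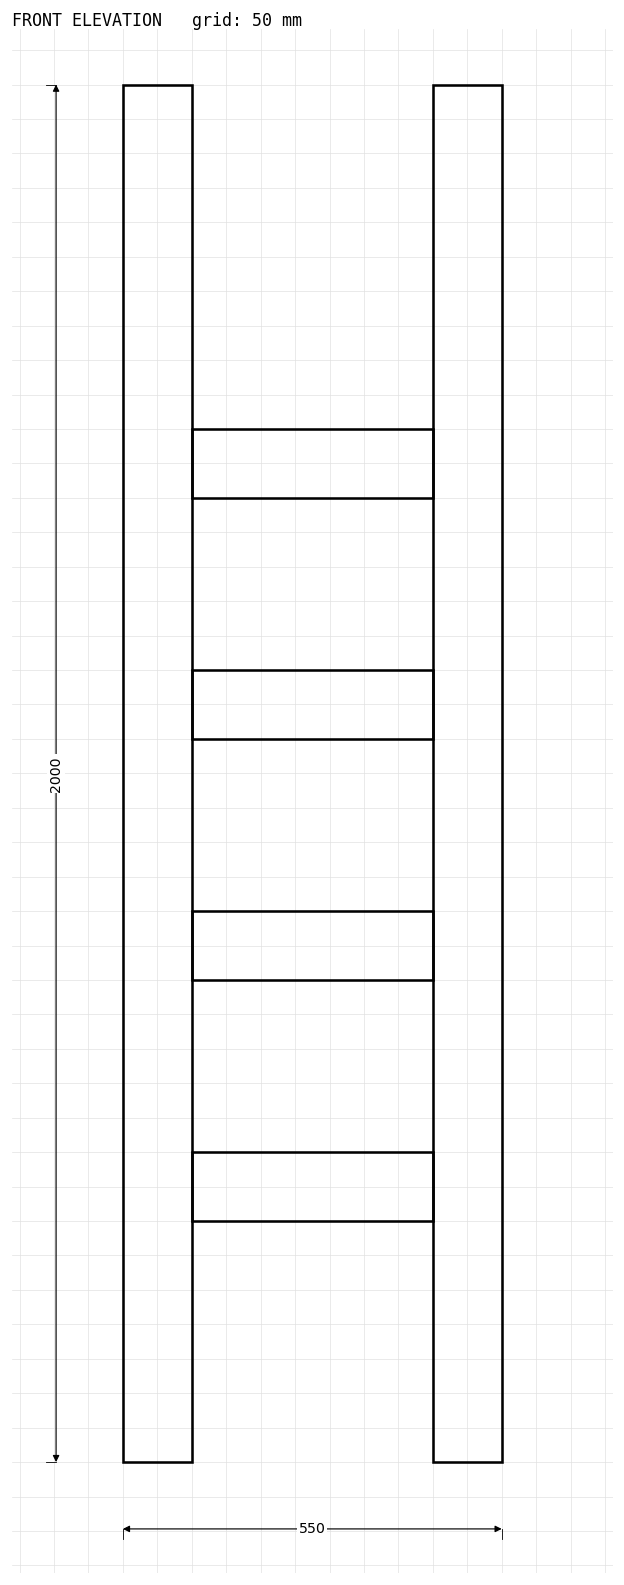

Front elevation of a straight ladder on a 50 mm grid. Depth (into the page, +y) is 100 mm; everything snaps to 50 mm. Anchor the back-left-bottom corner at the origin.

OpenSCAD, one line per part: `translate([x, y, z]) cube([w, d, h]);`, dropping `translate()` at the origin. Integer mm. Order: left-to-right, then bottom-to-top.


cube([100, 100, 2000]);
translate([100, 0, 350]) cube([350, 100, 100]);
translate([100, 0, 700]) cube([350, 100, 100]);
translate([100, 0, 1050]) cube([350, 100, 100]);
translate([100, 0, 1400]) cube([350, 100, 100]);
translate([450, 0, 0]) cube([100, 100, 2000]);


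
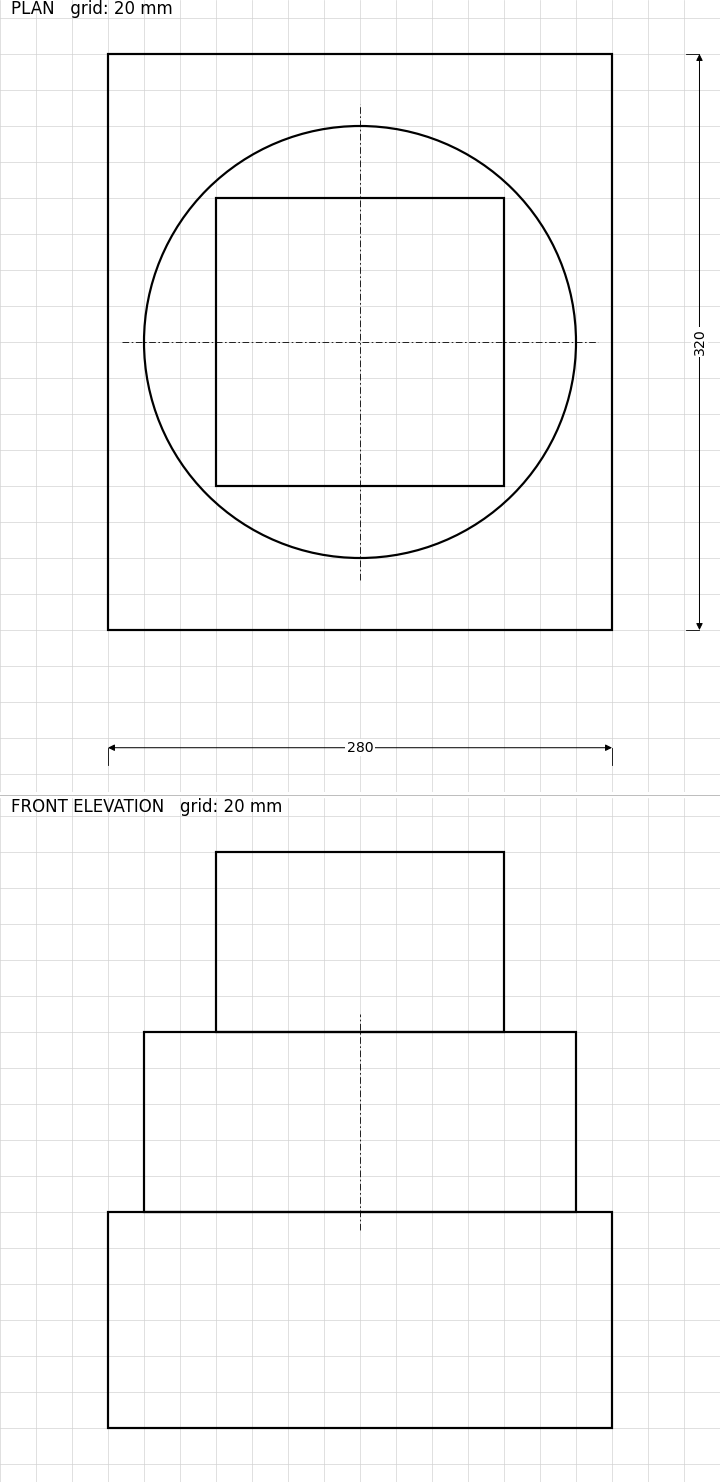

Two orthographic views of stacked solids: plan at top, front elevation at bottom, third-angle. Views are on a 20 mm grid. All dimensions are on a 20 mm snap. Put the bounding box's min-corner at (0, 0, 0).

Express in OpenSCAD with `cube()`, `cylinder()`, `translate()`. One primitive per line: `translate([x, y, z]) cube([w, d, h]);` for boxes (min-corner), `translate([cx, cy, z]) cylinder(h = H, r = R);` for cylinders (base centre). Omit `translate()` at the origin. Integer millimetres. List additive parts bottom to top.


cube([280, 320, 120]);
translate([140, 160, 120]) cylinder(h = 100, r = 120);
translate([60, 80, 220]) cube([160, 160, 100]);


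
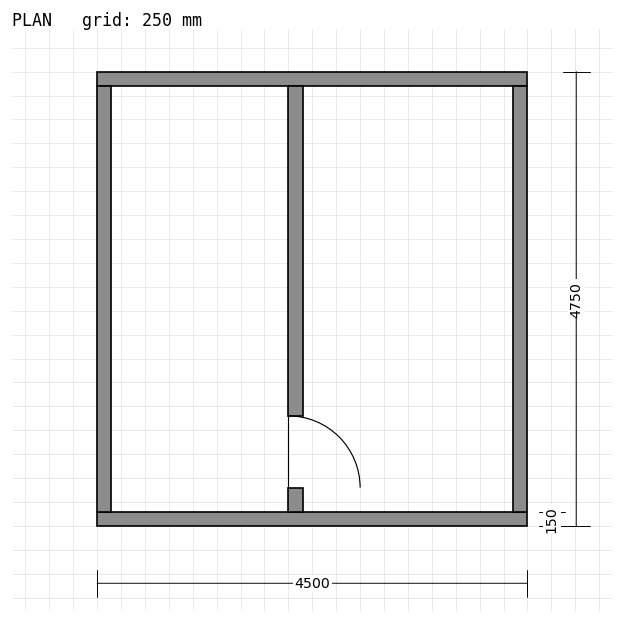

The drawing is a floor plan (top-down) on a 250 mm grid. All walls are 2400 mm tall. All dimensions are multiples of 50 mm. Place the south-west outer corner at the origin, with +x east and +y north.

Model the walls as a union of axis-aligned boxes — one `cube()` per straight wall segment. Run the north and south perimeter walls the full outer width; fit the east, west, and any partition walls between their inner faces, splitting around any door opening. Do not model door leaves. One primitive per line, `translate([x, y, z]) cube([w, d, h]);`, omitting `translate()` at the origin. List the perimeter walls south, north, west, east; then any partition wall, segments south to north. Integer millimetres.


cube([4500, 150, 2400]);
translate([0, 4600, 0]) cube([4500, 150, 2400]);
translate([0, 150, 0]) cube([150, 4450, 2400]);
translate([4350, 150, 0]) cube([150, 4450, 2400]);
translate([2000, 150, 0]) cube([150, 250, 2400]);
translate([2000, 1150, 0]) cube([150, 3450, 2400]);
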